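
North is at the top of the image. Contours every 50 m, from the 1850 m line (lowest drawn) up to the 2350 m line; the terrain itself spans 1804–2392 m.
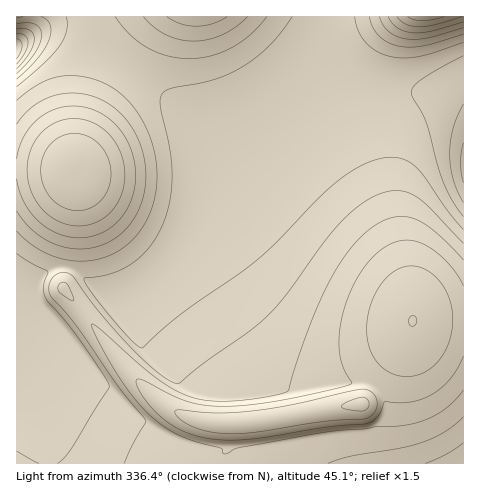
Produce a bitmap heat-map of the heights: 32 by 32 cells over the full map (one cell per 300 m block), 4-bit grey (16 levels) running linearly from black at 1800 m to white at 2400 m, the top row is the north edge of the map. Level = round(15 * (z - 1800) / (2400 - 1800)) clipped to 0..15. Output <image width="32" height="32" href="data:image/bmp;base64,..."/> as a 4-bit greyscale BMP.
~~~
<image width="32" height="32" href="data:image/bmp;base64,Qk12AgAAAAAAAHYAAAAoAAAAIAAAACAAAAABAAQAAAAAAAACAAATCwAAEwsAABAAAAAAAAAAAAAAABEREQAiIiIAMzMzAERERABVVVUAZmZmAHd3dwCIiIgAmZmZAKqqqgC7u7sAzMzMAN3d3QDu7u4A////AId4iImZmqqqqqmZmZmIiHd3d4iImZqqu7qqqZmZmZmId3d4iJmrzd3dzMu6qqqpmHd3eIiazN3d3d3d3dy7qqlnd3eIq8y6qqu8zd7tu7u6Znd3ibu5mZqqqqu8zMzMu2Z3d4q6mZmZmqqqu8zN3MtmZ3irqIiJmZmqqrvM3d3MZmd5qoiIiJmZmqq7zd3d3GZniqh3iIiJmZmqu83e7dxmeKqHd3eIiImZqrvN3u7cZoqpd3d3eIiImZq7zd3t3Heal3d3d3eIiImaq8zd3dx3iYiHd3d3d4iImau8zd3LeImZiId3d3d4iJmqu8zMu4mqqqmId3d3d4iJmqu8y7qavMy6mHd3d3d4iJmqu7qoq83dy6mHd3d3d4iJmqqpl7ze7ty5h3d3d3d4iJmZmYbN7v7tuYd3Z3d3d4iJmZh1ze//7bqHd2Znd3d4iIiHZM3v/+26h3dmZnd3d3iId2TN7u7cuYd3ZmZmd3d3d3ZkvN7t3KmHd2ZmZmd3d3d2ZavN3MuYh3d3ZmZmZ3d3ZmWau7uqmHd3d3ZmZmZmZmZlmaqqmYiHd3d3dmZmZmZmZXiZmZiIiIh3d3dmZmZmZmZHiIiIiIiIiHd3dmZ3d3dmJXiIiImZmZmId3d3d4iIdyRniIiZqqqpmId3d3iaqplVZ4iJmru7uqmHd3eJvN3L"/>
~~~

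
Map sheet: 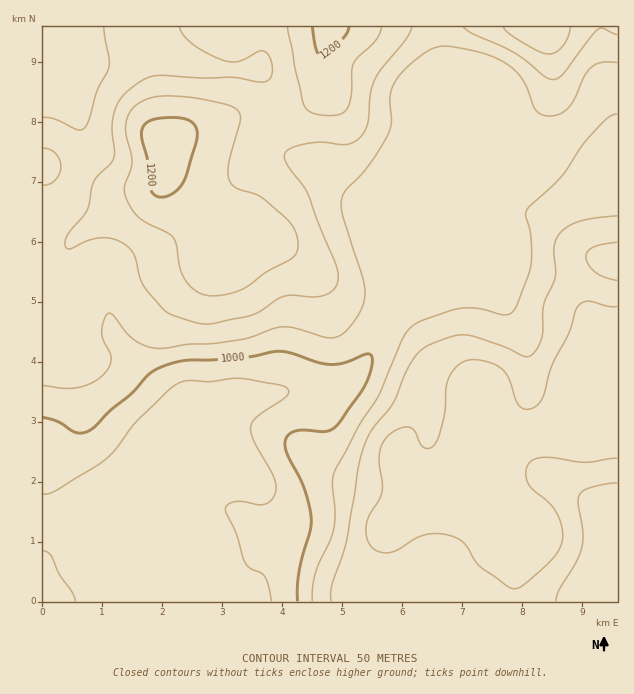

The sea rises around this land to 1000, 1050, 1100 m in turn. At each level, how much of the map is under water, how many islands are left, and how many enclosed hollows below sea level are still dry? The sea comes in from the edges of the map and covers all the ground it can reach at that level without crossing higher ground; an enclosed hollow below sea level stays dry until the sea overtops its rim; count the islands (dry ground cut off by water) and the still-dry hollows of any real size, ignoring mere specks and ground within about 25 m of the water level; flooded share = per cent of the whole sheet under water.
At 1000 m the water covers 18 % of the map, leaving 0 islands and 0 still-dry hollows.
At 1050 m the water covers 40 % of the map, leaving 0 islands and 0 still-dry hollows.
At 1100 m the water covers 60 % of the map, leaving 0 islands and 0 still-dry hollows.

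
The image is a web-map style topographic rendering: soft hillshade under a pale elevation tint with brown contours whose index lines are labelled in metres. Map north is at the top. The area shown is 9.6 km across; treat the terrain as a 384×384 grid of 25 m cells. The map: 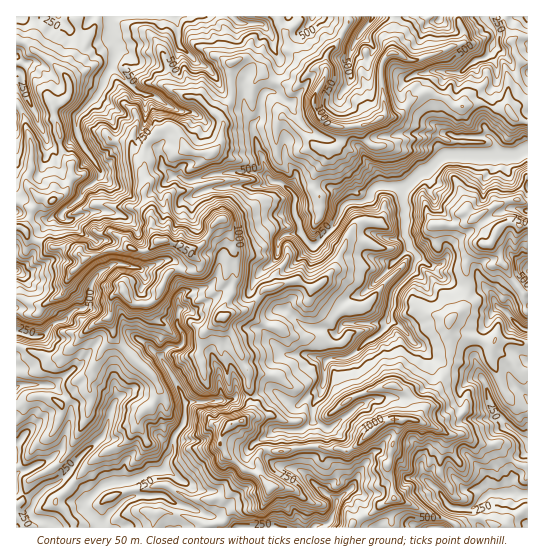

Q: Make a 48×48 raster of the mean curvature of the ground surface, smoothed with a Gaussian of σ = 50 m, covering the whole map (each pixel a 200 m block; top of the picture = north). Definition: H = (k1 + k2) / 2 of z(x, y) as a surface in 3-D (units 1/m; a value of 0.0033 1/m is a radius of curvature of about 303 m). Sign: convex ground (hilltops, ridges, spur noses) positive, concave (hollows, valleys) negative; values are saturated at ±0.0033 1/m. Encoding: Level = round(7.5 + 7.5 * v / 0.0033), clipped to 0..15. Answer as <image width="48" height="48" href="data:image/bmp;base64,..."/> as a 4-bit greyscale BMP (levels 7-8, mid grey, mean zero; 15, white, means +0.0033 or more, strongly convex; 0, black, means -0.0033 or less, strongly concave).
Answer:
<image width="48" height="48" href="data:image/bmp;base64,Qk32BAAAAAAAAHYAAAAoAAAAMAAAADAAAAABAAQAAAAAAIAEAAATCwAAEwsAABAAAAAAAAAAAAAAABEREQAiIiIAMzMzAERERABVVVUAZmZmAHd3dwCIiIgAmZmZAKqqqgC7u7sAzMzMAN3d3QDu7u4A////ALdla4Z4Vph3nL0yIiZ3AH91a1U136fLpXSYt1dmvMu5Q1ec21pJspqsdF38MTmIi8SNdVnGR1YVrMhVflav5Sppz9pVHKN3Z3g2yWR6qZbMREZkb974BmBnXYdw1kZVVX6FPIdEQ3uBV5RnjqdwiKNnmxUKo7doXFOtY8hnhzNIhppvxxIlqWgp6JZrLKR4bIo00m6oPGc5hm/T02dlhXkzupNZbDl4h22mXBTddfoZyd1ibP/u7v6yP3VHomqrpTbMLZMmt7Q2dV1oQlVHdSb7KjRX3dhbgoJsWNgarUdwW77sgyZjMVmfyIn+dZiDGLZXlNolnKfhbaqfy9m1ryKWrt2EiHZRqbh5pKpTusfiQRFHlmRGafUGVkjcZtgJyb3KWKtzNXywioQZdTemF47oVad3dNcMpRISiph0g45Bn5dNhIurGGVa76lXhnRMSaupRaplmfoHjmg9qblpWqhliXVnmFCpeneJpFx1rbBcnSprZViIMieYl4d2mXXGpq24uVmGyxFYulirmFZUmIBJqKdYmEaoWLMWWnOLcSxwe2XHZFqZqswAm4B4mJmqvQM1+fdaJZnwjYl0Vst2Zk35GwqXpnWLYI3CCJ72ZZlU1N9nh5dHelIlI6mIuYhOConWYAKym8iARou8hDSMdpvMYrqYiphQT7mP5zfo+K5iuVmCt2RsdlZvgNt3h4spXqRl2RWew3+BNHe0X+l8yXhk4Hw7h5VIrUV13GB96Cu2uzm4F5nlvHiiXgSWSaOWxjZHjqQAACS3jle3QaWFfLetRvJieoS9odWzXP+njLMW52XImw9USLdjVHFdGIdJRnifrbCK+N6/3mTHfA+QGNiO3jWNR67od6pXdiu+wLyKRpa2aUIKQaxyJwnIZUeaWOhWM6q2I8SmNv6maLwM4U29+BbeuKdt3zpkC0MzWfaFOK+Xd1Uq+AuoxibVa6xyUJivcJ/Jx6WjOIuGmsgJ2BER9zjgqLO8rG162QlzPJPbgjJ1asFMt3VzdlmHapW4eYhabHElesZDJruqkAV6ZpeURVRlnoV3HVxHauM3i4VF1xESYsw4qImEeHRUyndnbE03n1CGmrPHa8rMkuWXiok2maVkREVmUz5FqQiGqZSaydp4J7Wqu6k+3Lp0VWZlVU8owUr5tdd7ZWx4KaR5Q2ODRpmWpmhHpIsMwL3St3zLdmx2WKeTb/75dWiEOMVHyMReYGpHTEu0Max2Vro490Z9/JZni7J56fCNpxRW7HMDXLl1h6VPczaE5Id3nMq6qJPZrGJ8sACv3HWmhVc9tBuE9Hqqp5domFqmjHY7CO/nm1WllomT91OF9Fumtqpmpyp12pZFiomGegmVi2eYrYC14zEjAJempoRsl4xmk0epIW3YmzZpy1KW8r2FlwR6TEzIWHd1WI6SG+mLiDmGfIDT38bv2GYUqMp2d5Zmdo2R+nhYeUpna8B0mmR3z/wo14h3d4pWitaEt5hpsotFpecLt5dnR6VGqUd2a3lnh2VVZ3wSFMfkZZ+QeWhyf1M+dQ=="/>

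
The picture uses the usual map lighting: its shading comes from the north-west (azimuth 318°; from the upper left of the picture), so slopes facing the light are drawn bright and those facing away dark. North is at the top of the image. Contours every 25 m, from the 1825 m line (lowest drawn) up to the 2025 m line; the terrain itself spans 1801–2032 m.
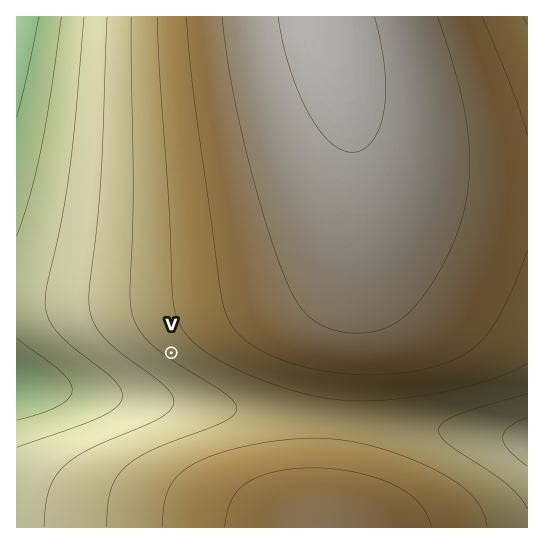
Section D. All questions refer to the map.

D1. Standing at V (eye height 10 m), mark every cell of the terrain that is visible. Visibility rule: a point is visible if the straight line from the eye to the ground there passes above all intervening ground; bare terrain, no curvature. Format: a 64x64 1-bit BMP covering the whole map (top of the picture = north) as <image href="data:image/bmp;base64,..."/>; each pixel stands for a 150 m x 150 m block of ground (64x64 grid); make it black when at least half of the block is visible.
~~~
<image width="64" height="64" href="data:image/bmp;base64,Qk0+AgAAAAAAAD4AAAAoAAAAQAAAAEAAAAABAAEAAAAAAAACAAATCwAAEwsAAAIAAAAAAAAA////AAAAAADgAAAAAAAAAPAAAAAAAAAA+AAA4AAAAAD/A///wAAAAP/////+AAAA///////wAAD///////4AAP///////4AA////////gAD///////+AAP///////gAA///////4AAD//////8AAAP//////AAAA//////gAAAD/////4AAAAP////8AAAAA/////gAAAAD////8AAAAAP////wAAAAA/////AAAAAD////8AAAAAP////wAAAAA////+AAAAAD////wAAAAAP///8AAAAAA/4D8AAAAAAD4AAAAAAAAAMAAAAAAAAAAAAAAAAAAAAAAAAAAAAAAAAAAAAAAAAAAAAAAAAAAAAAAAAAAAAAAAAAAAAAAAAAAAAAAAAAAAAAAAAAAAAAAAAAAAAAAAAAAAAAAAAAAAAAAAAAAAAAAAAAAAAAAAAAAAAAAAAAAAAAAAAAAAAAAAAAAAAAAAAAAAAAAAAAAAAAAAAAAAAAAAAAAAAAAAAAAAAAAAAAAAAAAAAAAAAAAAAAAAAAAAAAAAAAAAAAAAAAAAAAAAAAAAAAAAAAAAAAAAAAAAAAAAAAAAAAAAAAAAAAAAAAAAAAAAAAAAAAAAAAAAAAAAAAAAAAAAAAAAAAAAAAAAAAAAAAAAAAAAAAAAAAAAAAAAAAAAAAAAAAAAAAAAAAAAAAAAA=="/>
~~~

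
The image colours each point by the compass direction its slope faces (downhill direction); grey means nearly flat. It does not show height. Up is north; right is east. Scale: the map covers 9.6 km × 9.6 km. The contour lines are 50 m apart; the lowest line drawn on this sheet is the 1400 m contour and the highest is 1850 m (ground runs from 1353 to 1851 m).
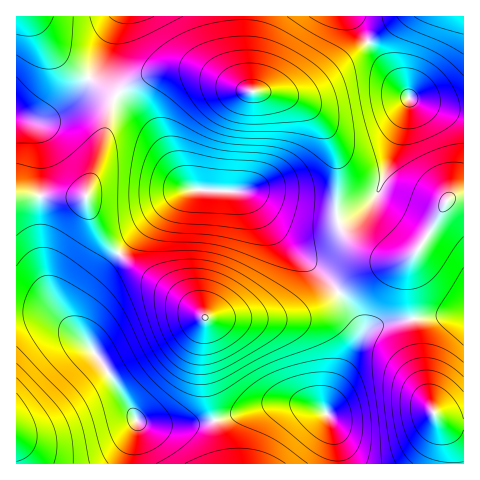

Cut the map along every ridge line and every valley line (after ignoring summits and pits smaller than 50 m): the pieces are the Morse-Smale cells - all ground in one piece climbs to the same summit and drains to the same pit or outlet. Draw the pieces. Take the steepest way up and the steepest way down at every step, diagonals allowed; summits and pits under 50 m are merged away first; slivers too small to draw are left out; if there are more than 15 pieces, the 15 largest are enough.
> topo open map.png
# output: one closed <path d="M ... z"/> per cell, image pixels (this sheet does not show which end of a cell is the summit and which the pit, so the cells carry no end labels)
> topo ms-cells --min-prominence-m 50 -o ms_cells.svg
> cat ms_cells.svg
<path d="M188 70l-20 0-22 6-19 9-11 11 24 18 11 12 34 59 9 5 50 1 11 5 26 18 19 7 26 1 11-2 0-62-5-17-13-22-12-12-20-11-22-4-20-1-32-14z"/><path d="M463 314l-72 8-14 3-12 8-25 42-14 32 0 6 6 11 4 13 3 27 125-1z"/><path d="M210 190l-22 0-10 6-59 57 15 14 44 28 29 23 85-1 26-9 20-15-15-18-28-22-18-18-28-39-8-5z"/><path d="M119 254l-23 24-16 24-3 20 4 14 21 27 37 59 9 2 33 2 33-5-10-60 1-43-27-23-44-28z"/><path d="M36 312l-20 1 0 150 115 1 6-43-22-38-22-33-17-17-16-13z"/><path d="M339 292l-21 16-26 9-87 1-1 43 11 60 58-18 25 0 28 9 4-15 31-63 0-6-5-13z"/><path d="M412 99l-3 0-14 47-20 51-11 11-26 13 5 10 13 14 19 10 13 4 16 0 7-3 15-17 19-36 7-5 12-2 0-85-20-3z"/><path d="M369 43l-11 6-49 38-15 6-20 1 26 8 18 16 7 9 7 14 5 17 0 59 2 3 25-12 11-11 20-51 14-44-2-8z"/><path d="M41 196l-22 0-3 1 0 115 20 0 14 4 14 8 19 16-6-18 3-20 12-18 27-31-21-25-8-17-5-14z"/><path d="M243 16l-124 0-28 62 26 17 10-10 19-9 22-6 20 0 25 7 22 10 15 4-5-22z"/><path d="M118 96l-3 1-6 15-8 39-14 39-1 10 12 28 11 16 10 9 54-54 15-9 5-1-6-3-8-10-28-50-11-12z"/><path d="M463 197l-11 1-7 5-19 36-15 17-39 13-15 8-18 15 21 33 1 9-1 6 5-8 12-7 29-6 56-4 2-2z"/><path d="M90 79l-3 1-20 25-18 13-6 2-15 0-12-3 1 80 69-1 15-45 8-39 7-16z"/><path d="M350 16l-106 0 0 39 5 34 3 3 42 1 19-8 55-43z"/><path d="M463 16l-59 0-36 26 42 57 34 9 20 2z"/>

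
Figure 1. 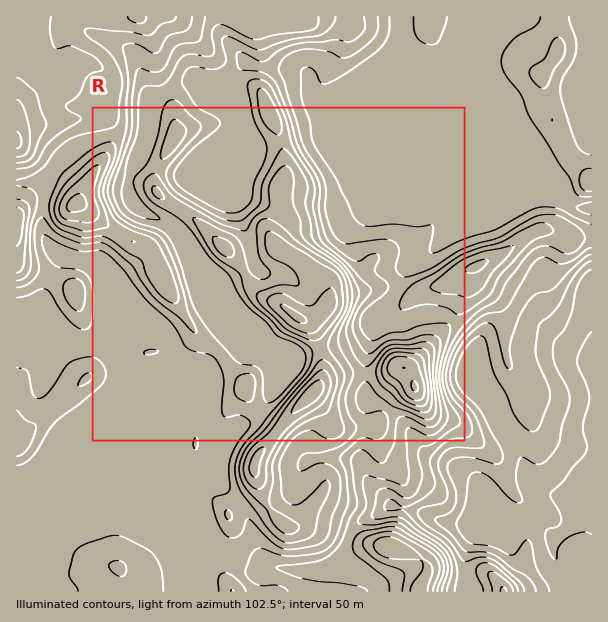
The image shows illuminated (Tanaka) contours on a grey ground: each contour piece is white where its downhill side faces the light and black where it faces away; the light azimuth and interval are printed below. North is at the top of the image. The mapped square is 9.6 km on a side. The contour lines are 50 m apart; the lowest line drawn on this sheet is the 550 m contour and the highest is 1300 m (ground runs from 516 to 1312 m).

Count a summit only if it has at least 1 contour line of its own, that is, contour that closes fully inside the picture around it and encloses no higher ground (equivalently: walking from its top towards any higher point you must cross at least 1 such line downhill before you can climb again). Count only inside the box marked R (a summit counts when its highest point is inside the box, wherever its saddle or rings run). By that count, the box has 6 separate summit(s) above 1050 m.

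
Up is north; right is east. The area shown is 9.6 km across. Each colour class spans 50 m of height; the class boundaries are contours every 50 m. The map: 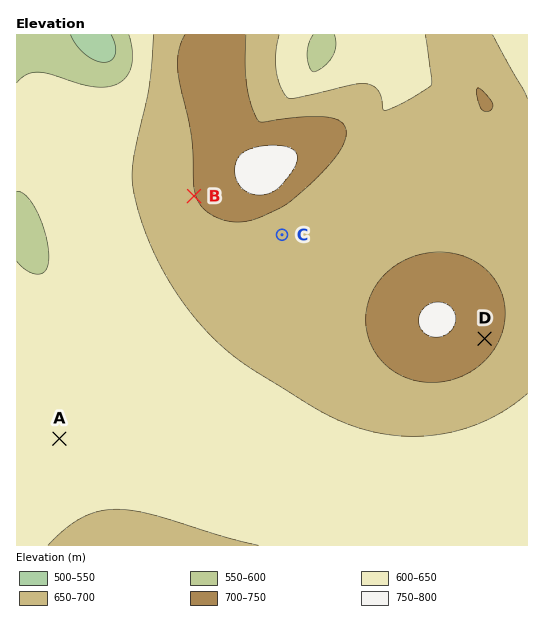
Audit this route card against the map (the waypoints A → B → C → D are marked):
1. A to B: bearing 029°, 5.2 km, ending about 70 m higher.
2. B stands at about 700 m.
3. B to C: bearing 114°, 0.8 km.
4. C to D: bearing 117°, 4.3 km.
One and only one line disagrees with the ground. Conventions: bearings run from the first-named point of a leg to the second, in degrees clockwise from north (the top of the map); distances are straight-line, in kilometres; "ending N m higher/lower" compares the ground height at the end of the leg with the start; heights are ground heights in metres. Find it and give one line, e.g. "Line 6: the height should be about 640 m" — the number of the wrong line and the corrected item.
Line 3: the distance should be 1.8 km.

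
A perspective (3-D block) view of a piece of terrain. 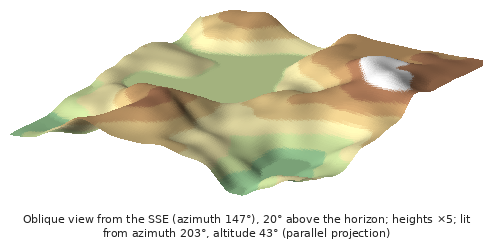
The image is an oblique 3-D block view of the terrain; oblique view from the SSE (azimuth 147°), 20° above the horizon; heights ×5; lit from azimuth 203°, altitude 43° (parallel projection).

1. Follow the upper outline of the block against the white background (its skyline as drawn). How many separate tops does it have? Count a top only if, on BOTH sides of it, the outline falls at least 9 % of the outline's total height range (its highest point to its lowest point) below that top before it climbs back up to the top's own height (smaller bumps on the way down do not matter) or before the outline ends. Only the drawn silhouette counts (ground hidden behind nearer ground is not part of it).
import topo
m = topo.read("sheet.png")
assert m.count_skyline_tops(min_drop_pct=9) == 2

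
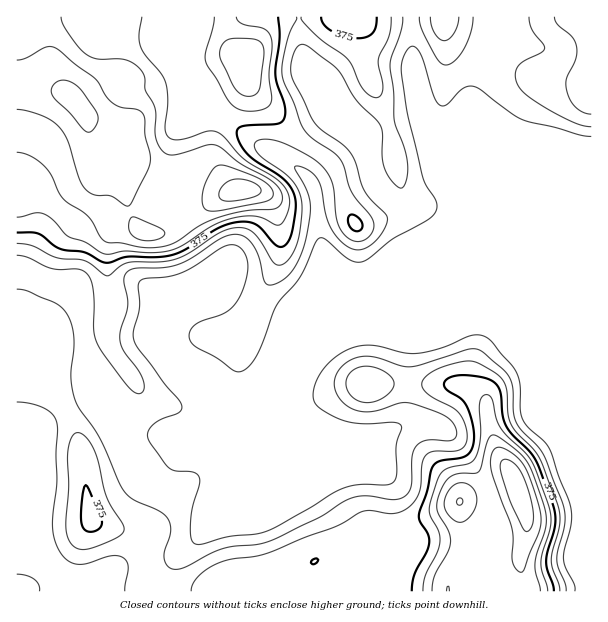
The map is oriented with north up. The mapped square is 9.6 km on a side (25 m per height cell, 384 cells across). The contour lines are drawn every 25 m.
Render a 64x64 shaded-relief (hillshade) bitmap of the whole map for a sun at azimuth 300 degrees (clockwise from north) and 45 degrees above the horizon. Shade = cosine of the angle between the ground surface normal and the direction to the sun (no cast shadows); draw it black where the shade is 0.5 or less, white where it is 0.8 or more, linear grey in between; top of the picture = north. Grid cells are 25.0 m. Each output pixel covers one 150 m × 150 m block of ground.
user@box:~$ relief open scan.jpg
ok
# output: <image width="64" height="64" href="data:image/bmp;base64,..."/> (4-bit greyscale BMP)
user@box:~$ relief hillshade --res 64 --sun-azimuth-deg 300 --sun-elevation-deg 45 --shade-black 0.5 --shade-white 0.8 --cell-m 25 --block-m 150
<image width="64" height="64" href="data:image/bmp;base64,Qk12CAAAAAAAAHYAAAAoAAAAQAAAAEAAAAABAAQAAAAAAAAIAAATCwAAEwsAABAAAAAAAAAAAAAAABEREQAiIiIAMzMzAERERABVVVUAZmZmAHd3dwCIiIgAmZmZAKqqqgC7u7sAzMzMAN3d3QDu7u4A////AKqZmqqrzMu6vM3Lqqqqq7uqqaqqq83v/Jmqqru4VEaKuqqqqaq8y7q7zdy6q7qru6qZqqqrve/9qaqqu5dER5q7qqqZmavLqqvN7cu7u7u7qpmaqqq87/65qqvLhTNYqruru6iImruqqr3u3MzMzLu6qZmqqrzf/8qqq8tzEUiqqqvLqHeJqqmZq97t3N3dzMu6qZqqq87/y6qr3IMAOKqqvMy5h3iZmZiKvd3d3u7d3Mu6qqqrze7bqqvdkwAWqqq83cqYiJmZmImrzMzN7u7dzMuqqru83sqqq92lAAWaqrzd26iJqqqZiKqru7vN7u3dzLu7u8zduIqr3bYQBJqqvN7cqYmqqqmImqqqqrvd7t3cy7vN7u24aKzdpiAUmqq83tyoiaq6qpiaqqqqqrzd7t3MvN7//8lnrNyVISaaqrze3JiJqqqqqZqqqqqqqrze7czM3v//64et3IQSR6qqvN7bl4mqqqupmqqqqqqqq7zdzMze///8mb3bYhJZqqqs3tuHiaqqq7qZqqqqqqqqq7u7vN7///273dpSE3qqqqze24eJqqqru6qqqqqqqqqqqqu83v///t7uyVEUiqqqrN7ah4qqqqq7qqqqqqqqqqqqqrve7u7u//7IUjaaqqqs3tqHiqqqqqqqqqqqqqqqqqqqu83u3d///qdUV5qqqqze2oiaqqqqqqqqqqqqqqqqqqq7zd3M3//8l2eJqqqqq93KiJqqqqqqqqqqqqqqqqqqqqvMzMze/+p2eaqqqqqrzLqZqqqZqqqqqqqqq7qqqqmZmqu7u83+x1V6qrqqqqu7qZqrupmaqqqqqqqru6qqqYiImqqqve2mNIqqu6qqqqqZmqu6mZqqqqqqqqu7u7uph2eJqqqs3aUkiqqrupqqqYmqu7qZmqqqqqqqqru7vMuXZ4mqqqvMpjSKqqqqqqqZiaq7upmaqqqqqqqqu7zN3LmHiru7u8ynRIqqqqq7uqmIq7u5mZqqqrupqqqrzN7typmbzdzLu6hmiqqqqru6qYiru6mZqqqqu6maqqq83v7bqqze7ty7qYiaqqqqq7qpmau7qZqqqqqqqYqqqqve/ty7vN7u7cqZmaqqqqqqqqmZq7qZmqqqqqqoiaqqqr3u3Lu7zd7uypmqqqqqqqqqmZq7qImqq7u7u6l4qqqqq8zMu7u7zd7bqaqqqqqqu7qZmsuXeaqru7u7uYeaqqqqq7u7qqqrvMuqqqqqqqq7uqmbzJdoqqu8zMzKh4qqqqqqqqqqqqqru7qqqqqqqru7qavMp2eaqrvMzdyYiqqqqqqqqqqqqqqqqqqqqqqqu7uqq82nZ5qqq7vM3Lh5qqqqqqqqqqqqqqqqqqqqqqq7u6qrzbhnmqqqqrvdyXeaqqqqqqqqqqqqqqqqqqqqqruqqqvMqHiaqqqqq83Kh3mqqqqqqqqqqqqqqqqqqqqqu6qqq8yXeImZqqqqvdyXZ6qqqqqqqqqqqqqqqqqqqqqqqpmauoZnd3d4qqq83KdViqqqqqqqqqqqqqqqqqqqqqqqmImpZEVVREV5qrzduFR6qqqZqqqqqqqqqqqqqqqqmqqYeal1VUMyETaKvN24VFmrqXeKqqqqqqqqqqqqqqqJqqmZqph3ZUMQAlerzbhTWKuoZWiaqqqqqqqqqqqqqomruqq7qqqYhlIAJHq8uFNYvLlkVomqqqqqqqqqqqqqiJu7q7u7y6qql0ECR6uoVFnN2oZnh4mqqqqqqqqqqqqImruru7u7qru6hSEleZdDad7bl4mYiIqqqqqqqqqqqpmauqqqu6qqu7y5ZDNWdkNq3sqZmqqYiaqqqqqqqqqqmaq7uqqqmJqqvNy4ZVZlM3vduZmqqpmZqqqqqqqqqqqqq7u7qaqYiqq83dyph2VFi9yomqqqmZqqqqqqqqqqqqqrvMypqpd5qrzd3cuodmeczJiaqqmJqqqqqqqqqqqqqru8zLqrp3iqu8zcy6mIiavLiJq7qHmqqqqqqqqqqqqqq7zMqqy4eKu7zLupmZmqq7qIqruXeaqqqqqqqqqqqqqrvMyprMp4q8zMuYiJqqqrqZmqu5eJqqqqqqqqqqqqqqu8y6mruoeb3dyod4maqqqqqqq7l4qqqqqqqqqqqqqqq7zLmaq6dovN3KiIiZmqmqqqqruYiqqqqqqqqqqqmaqru7uYmql2ebzMqYiImZiZqqqqupiaqqqqqqqqqqmYqqq7upmaunZoq7u6mIiIh4qqqqqpiJqqqqqqqqqqqpmqqru6qaq6h3iqq7upiId3mqqquph4q7qaqqq6qqq7qqqru6qZmruYiJqrvLmHdmiaqqu6h3irupmqq7u6q7u7u7u7qZmaqpiImqvMuYdmeaqqvLqGaKu6maq7u7u7vLu7u7uqmZqpmImqu8zKdUV5qqu8ynZpu7qZqru7u7vMy7u7u6qqqqmYmaq8zMp0NIqqq8zKdnm8ypmau7zLu8zMzMu6qru7qZmqq8zMyoQjeqqrvLl2ebzKmZqru8y8zMzMy6qau7upmaqr3dzLhSNqqru7qXZovMqImqu7u7vMzMzLqZqru6maqqve3cunQ1mrqqqYdWi8yoiaqru7u7zMu8upmqu6qIqqq87czLlkaKu6qph1aLzJd4qqq7u7u7uru6maqrqoiqqqzdy7uoZ5u7qpmXZovcp3iaqru7u7u6qqmaqqqqmJqqq9y6u6l4q8uqmZdmnN2naJqqu8y7qq"/>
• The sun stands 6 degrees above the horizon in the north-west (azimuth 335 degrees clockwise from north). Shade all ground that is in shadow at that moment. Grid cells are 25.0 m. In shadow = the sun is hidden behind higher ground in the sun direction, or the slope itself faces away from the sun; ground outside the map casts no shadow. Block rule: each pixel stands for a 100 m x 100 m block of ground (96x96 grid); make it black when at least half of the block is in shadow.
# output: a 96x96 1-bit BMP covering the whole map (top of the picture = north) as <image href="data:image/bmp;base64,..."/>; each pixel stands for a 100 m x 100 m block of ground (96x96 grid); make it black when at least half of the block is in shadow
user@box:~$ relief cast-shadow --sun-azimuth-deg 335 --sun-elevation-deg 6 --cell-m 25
<image width="96" height="96" href="data:image/bmp;base64,Qk2+BAAAAAAAAD4AAAAoAAAAYAAAAGAAAAABAAEAAAAAAIAEAAATCwAAEwsAAAIAAAAAAAAA////AAAAAAAAAAAAAAAAAAAAADwAAAAAAAAAAAAAAHwAAAAAAAAAAAAAAPwAAAAAAAAAAAAAAfwABAAAAAAAAAAAA/gADwAAAAAAAAAAA/gADwAAAAAAAAAAB/gADwAAAAAAAAAAB/gABwAAAAAAAAAAA/gAAAAAAAAAAAAAA/gAAAAAAAAAAAAQA/gAAAAAAAAAAAAYAfgAAAAAAAAAAAA4APAAAAAAAAAAAAAYAAAAAAAAAAAAAAAAAAAAAAAAAAAAAAAAAAAAAAAAAAAAAAAAAAAAAAAAAAAAAAAAAAAAAAAAAAAAAAAAAAAAAAAAAAAAAAAAAAAAAAAAAAAAAAAAAAAAAAAAAAAAAAAAAAAAAAAAAAAAAAAAAAAAAAAAAAAAAAAAAAAAAAAAAAAAAAAAAAAAAAAAAAAAAAAAAAAAAAAAAAAAAAAAAAAAAAAAAAAAPgAAAAAAAAAAAAAAfwAAAAAAAAAAAAAAfwAAAAAAAAAAAAAA/wAAIAAAAAAAAAAAfwAAYAAAAAAAAAAAPgAAIAAAAAAAAAAAAAAAAAAAAAAAAAAAAAAAAAAAAAAAAAAAAAAAAAAAAAAAAAAAAAAAAAAAAAAAAAAAAAAAAAAAAAAAAAAAAAAAAAAAAAAAAAAAAAAAAAAAAAAAAAAAAAAAAAAAAAAAAAAAAAAAAAAAAAAAAAAAAAAAAAAAAAAAAAAAAAAAAAAAAAAAAAAAAAAAAAAAAAA8AAAAAAAAAAAAAAH/AAAAAAAAAAAAAA//gAAAAAAAAAAAAB//4AAAAAAAAAAAAB//8A4AAAAAAAAAAD///A8AAAAAAAAAAH///w+AAAAAAAAAeP///8+AAAAAAAAB+f///+/AOAAAAAAB//////fAfAAAAAAD//////fA/AAAAADj+/////fA/AAAAADg8f/////B/gAAAADAAD////+B/gAAAADAAAAf//uA/gAAAAAAAAAH//+AGCAAAAAAAAAD//8AACAAAAAAAAAB//8AAAAAAAAAAAAA//8AAAAAAAAAAAAAP/4AAAAAAAAAAAAAD/AAAAAAAAAAAAAAAYAAAAAAAAAAAAAAAAAAAAAAAAAAAAAAAAAAAAAAAAAAAAAAAAAAAAAAAAAAAAAAAAAAAAAAAAAAAAAAAAAAAAAAAAAAAAAAAAAAAAAAAAAAAAAAAAAAAAAAAAAAAAAAAAAAAAAAAAAAAAAAAAAAAAAAAAMAAAAAAAAAAAAAAAcAAAAAAAAAAAAAAAcAAAAAAAAAAAAAAAEAAAAAAAAAAAAAAAAAAAAAAAAAAAAAAAAAAAAAAAAAAAAAAAAAAAAAAAAAAAAAAAAAAAAAAAAAAAAAAAAAAAAAAAAAAAAAAAAAAAAAABgAAAAAAAAAAAAAADwAAAAAAAAAAAAAAHwAAAAAAAAAAAAAAHwAAQAAAAAAAAAAADwAAwAAAAAAAAAAABwAAwAAAAAAAAAAAAwAAwAAAAAAAAAAAAAAAAAAAAAAAAAAAAAAAAAAAAAAAAAAAAAAAAAAAAAAAAAAAAAAAAAAAAA="/>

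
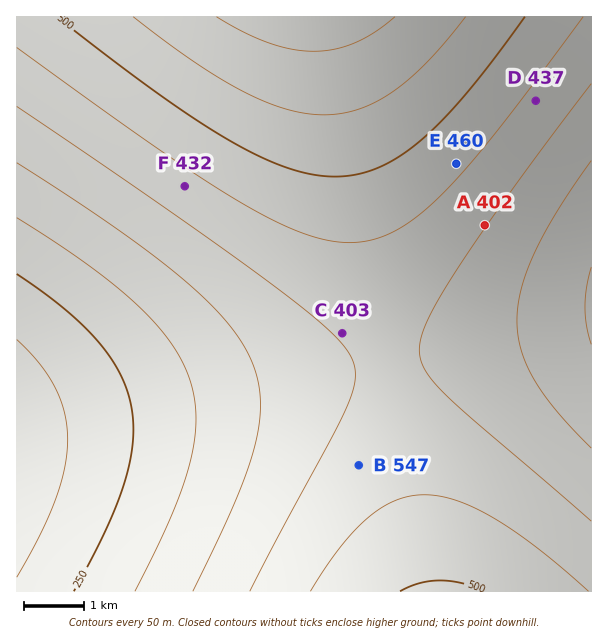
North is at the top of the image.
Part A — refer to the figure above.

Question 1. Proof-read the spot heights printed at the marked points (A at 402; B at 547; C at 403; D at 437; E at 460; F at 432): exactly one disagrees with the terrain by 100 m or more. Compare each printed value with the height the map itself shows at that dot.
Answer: B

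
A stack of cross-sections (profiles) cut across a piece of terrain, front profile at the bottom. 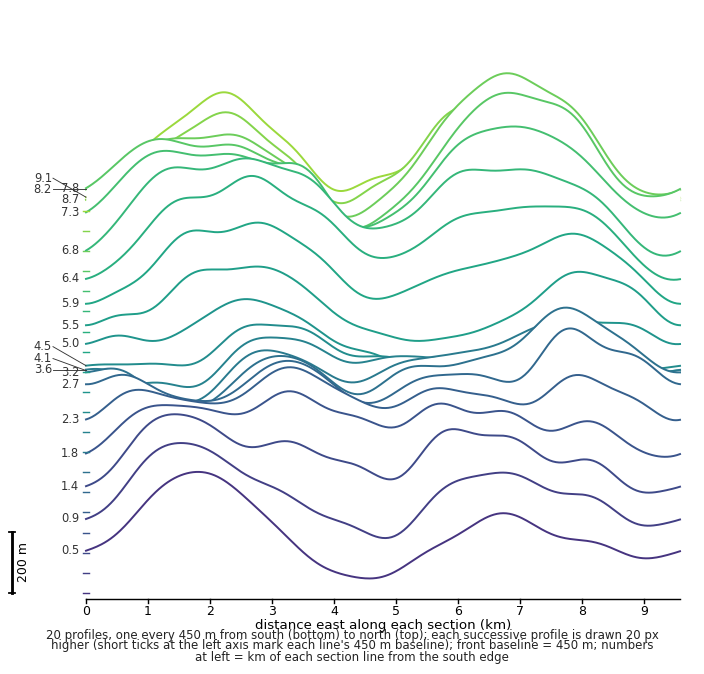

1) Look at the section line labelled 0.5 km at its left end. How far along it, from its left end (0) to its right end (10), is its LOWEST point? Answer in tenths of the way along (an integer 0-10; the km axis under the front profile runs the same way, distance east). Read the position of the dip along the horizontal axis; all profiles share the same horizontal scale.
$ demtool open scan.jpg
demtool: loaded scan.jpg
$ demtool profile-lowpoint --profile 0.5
5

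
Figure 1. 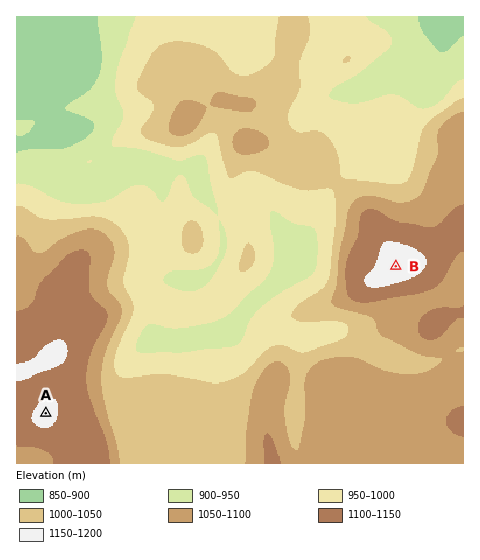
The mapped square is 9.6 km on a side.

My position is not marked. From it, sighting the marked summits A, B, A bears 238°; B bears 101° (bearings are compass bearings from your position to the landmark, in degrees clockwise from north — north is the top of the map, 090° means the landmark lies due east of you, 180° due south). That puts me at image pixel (308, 249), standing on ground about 940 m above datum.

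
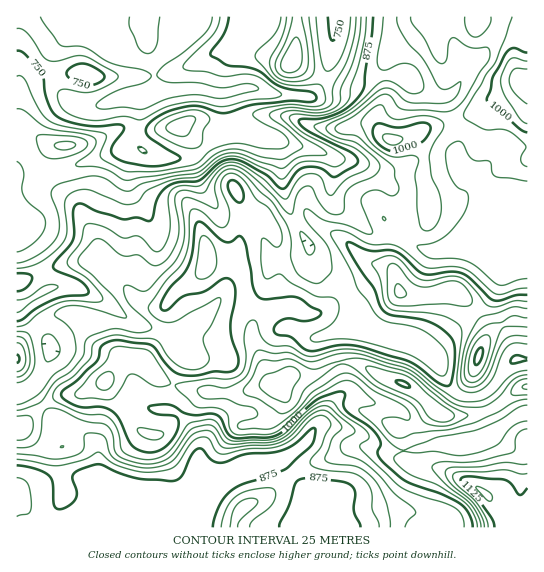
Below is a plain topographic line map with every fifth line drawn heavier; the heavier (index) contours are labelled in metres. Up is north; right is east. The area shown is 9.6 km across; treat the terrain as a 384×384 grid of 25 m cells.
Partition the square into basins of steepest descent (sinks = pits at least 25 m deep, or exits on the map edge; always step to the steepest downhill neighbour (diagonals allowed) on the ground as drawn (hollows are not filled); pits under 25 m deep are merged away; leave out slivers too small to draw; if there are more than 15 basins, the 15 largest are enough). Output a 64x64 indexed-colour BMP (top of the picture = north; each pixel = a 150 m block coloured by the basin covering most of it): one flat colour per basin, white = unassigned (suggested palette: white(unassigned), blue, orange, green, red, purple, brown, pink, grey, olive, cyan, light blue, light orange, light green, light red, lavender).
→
<image width="64" height="64" href="data:image/bmp;base64,Qk12CAAAAAAAAHYAAAAoAAAAQAAAAEAAAAABAAQAAAAAAAAIAAATCwAAEwsAABAAAAAAAAAA////ALR3HwAOf/8ALKAsACgn1gC9Z5QAS1aMAMJ34wB/f38AIr28AM++FwDox64AeLv/AIrfmACWmP8A1bDFACIiIiIiIiIiIiIiIiIiIiIiIiIiIiIiIiIiIiIiIiERIiIiIiIiIiIiIiIiIiIiIiIiIiIiIiIiIiIiIiIiEREiIiIiIiIiIiIiIiIiIiIiIiIiIiIiIiIiIiIiIiIRESIiIiIiIiIiIiIiIiIiIiIiIiIiIiIiIiIiIiIiIRERIiIiIiIiIiIiIiIiIiIiIiIiIiIiIiIiIiIiIiIREREiIiIiIiIiIiIiIiIiIiIiIiIiIiIiIiIiIiIiIRERESIiIiIiIiIiIiIiIiIiIiIiIiIiIiIiIiIiIiERERERIiIiIiIiIiIiIiIiIiIiIiIiIiIiIiIiIiIhEREREREiIiIiIiIiIiIiIiIiIiIiIiIiIiIiIiIhERERERERESIiIiIiIiIiIiIiIiIiIiIiIiIiIiIiIhERERERERERIiIiIiIiIiIiIiIiIiIiIiIiIiIiIiIiEREREREREREiIiIiIiIiIiIiIiIiIiIiIiIiIiIiIiIRERERERERESIiIiIiIiIhERIiIiIiIiIiIiIiIiIiIiERERERERERESIiIiIiIhERESIiIiIiIiIiIiIiIiIiIiERERERERERIiIiIiIiERERIiIiIiIiIiIiIiIiIiIiIhERERERERERIiIiIiERERESIiIiIiIiIiIiIiIiIiIiERERERERERERIiIiEREREREiIiIiIiIiIiIiIiIiIiERERERERERERERESEREREREREREREiIiIiIiIiIiIhERERERERERERERERERERERERERERERERIiIiIiIiIRERERERERERERERERERERERERERERERERERESIiIiERERERERERERERERERERERERERERERERERERERESIhERERERERERERERERERERERERERERERERERERERERERERERERERERERERERERERERERERERERERERERERERERERERERERERERERERERERERERERERERERERERERERERERERERERERERERERERERERERERERERERERERERERERERERERERERERERERERERERERERERERERERERERERERERERERERERERERERERERERERERERERERERERERERERERERERERERERERERERERERERERERERERERERERERERERERERERERERERERERERERERERERERERERERERERERERERERERERERERERERERERERERERERERERERERERERERERERERERERERERERERERERERERERERERERERERERERERERERERERERERERERERERERERERERERERERERERERERERERERERERERERERERERERERERERERERERERERERERERERERERERERERERERERERERERERERERERERERERERERERERERERERERERERERERERERERERERERERERERERERERERERERERERERERERERERERERERERERERERERERERERERERERERERERERERERERERERERERERERERERERERERERERERERERERERERERERERERERERERERERERERERERERERERERERERERERERERERERERERERERERERERERERERERERERERERERERERERERERERERERERERERERERERERERERERERERERERERERERERERERERERERERERERERERERERERERERERERERERERERERERERERERERERERERERERERERERERERERERERERERERERERERERERERERERERERERERERERERERERERERERERERERERERERERERERERERERERERERERERERERERERERERERERERERERERERERERERERERERERERERERERERERERERERERERERERERERERERERERERERERERERERERERERERERERERERERERERERERERERERERERERERERERERERERERERERERERERERERERERERERERERERERERERERERERERERERERERERERERERERERERERERERERERERERERERERERERERERERERERERERERERERERERERERERERERERERERERERERERERERERERERERERERERERERERERERERERERERERERERERERERERERERERERERERERERERERERERERERERERERERERERERERERERERERERERERERERERERERERERERERERERERERERERERMxERERERERERERERERERERERERERERERERERERERERMzEREREREREREREREREREREREREREREREREREREREzMzMRERERERERERERERERERERERERERERERERERERMzMzMxERERERERERERERERERERERERERERERERERETMzMzMzERERERERERERERERERERERERERERERERERETMzMzMzMRERERERERERERERERERERERERERERERERERMzMzMzMzEREREREREREREREREREREREREREREREREREzMzMzMzMxERERERERERERERERERERERERERERERERETMzMzMzMzMRERERERERERERERERERERERERERERERERMzMzMzMzMzMREREREREREREREREREREREREREREREREzMzMzMzMzMxERERERER"/>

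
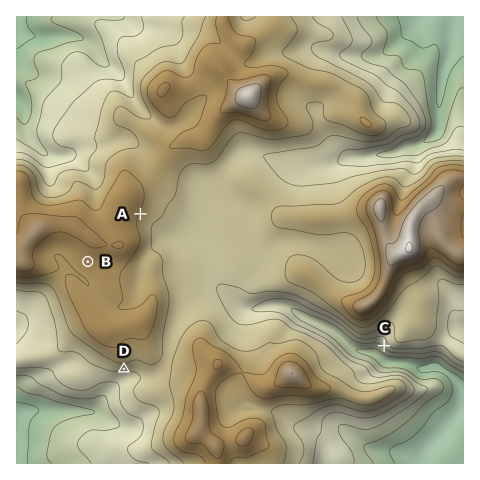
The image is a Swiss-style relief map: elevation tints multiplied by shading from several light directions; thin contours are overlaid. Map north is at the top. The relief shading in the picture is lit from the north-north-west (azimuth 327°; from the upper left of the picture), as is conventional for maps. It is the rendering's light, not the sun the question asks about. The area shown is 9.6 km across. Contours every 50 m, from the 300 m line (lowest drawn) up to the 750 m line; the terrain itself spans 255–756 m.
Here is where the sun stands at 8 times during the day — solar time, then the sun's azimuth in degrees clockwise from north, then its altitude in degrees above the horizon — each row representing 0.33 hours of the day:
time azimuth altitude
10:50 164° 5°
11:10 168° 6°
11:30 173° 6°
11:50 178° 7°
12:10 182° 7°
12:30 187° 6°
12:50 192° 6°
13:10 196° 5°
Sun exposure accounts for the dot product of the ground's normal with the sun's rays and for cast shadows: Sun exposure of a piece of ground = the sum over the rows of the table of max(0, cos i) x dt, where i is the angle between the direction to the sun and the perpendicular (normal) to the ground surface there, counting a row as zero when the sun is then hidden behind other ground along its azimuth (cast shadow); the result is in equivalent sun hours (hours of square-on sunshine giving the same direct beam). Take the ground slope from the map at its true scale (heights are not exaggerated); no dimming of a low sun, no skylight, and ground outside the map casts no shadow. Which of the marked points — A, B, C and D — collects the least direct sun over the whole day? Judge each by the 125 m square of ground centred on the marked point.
C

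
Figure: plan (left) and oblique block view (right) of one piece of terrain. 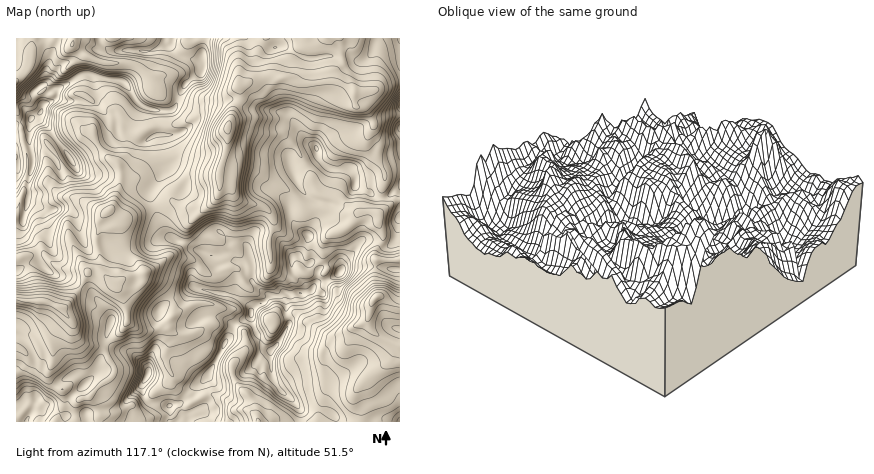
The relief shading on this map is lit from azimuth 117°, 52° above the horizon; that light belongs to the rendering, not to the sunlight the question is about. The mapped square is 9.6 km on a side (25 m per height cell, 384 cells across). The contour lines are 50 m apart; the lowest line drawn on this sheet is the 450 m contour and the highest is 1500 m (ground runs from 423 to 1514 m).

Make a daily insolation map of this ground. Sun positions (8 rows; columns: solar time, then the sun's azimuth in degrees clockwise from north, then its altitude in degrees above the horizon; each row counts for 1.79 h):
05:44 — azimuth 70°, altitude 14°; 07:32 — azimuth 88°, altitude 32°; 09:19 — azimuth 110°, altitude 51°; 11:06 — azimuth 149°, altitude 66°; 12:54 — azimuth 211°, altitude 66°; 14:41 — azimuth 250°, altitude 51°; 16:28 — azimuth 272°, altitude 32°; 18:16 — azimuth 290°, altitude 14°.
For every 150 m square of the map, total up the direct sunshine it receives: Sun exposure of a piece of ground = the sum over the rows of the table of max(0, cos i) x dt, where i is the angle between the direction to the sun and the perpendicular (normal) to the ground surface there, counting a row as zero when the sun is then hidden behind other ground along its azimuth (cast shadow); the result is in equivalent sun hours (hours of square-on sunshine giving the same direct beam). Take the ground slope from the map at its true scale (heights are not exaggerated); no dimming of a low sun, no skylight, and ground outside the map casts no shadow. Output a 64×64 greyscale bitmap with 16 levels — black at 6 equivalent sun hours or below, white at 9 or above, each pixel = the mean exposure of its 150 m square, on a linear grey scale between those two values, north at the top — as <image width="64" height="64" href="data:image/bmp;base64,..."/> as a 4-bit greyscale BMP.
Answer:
<image width="64" height="64" href="data:image/bmp;base64,Qk12CAAAAAAAAHYAAAAoAAAAQAAAAEAAAAABAAQAAAAAAAAIAAATCwAAEwsAABAAAAAAAAAAAAAAABEREQAiIiIAMzMzAERERABVVVUAZmZmAHd3dwCIiIgAmZmZAKqqqgC7u7sAzMzMAN3d3QDu7u4A////AN3d3Mzu3t3cu93d3M7e7u3duqumqt3d3d3e7s3u3u3K7N7s3N3NzNzMzN3d3e7e7u2ZmGms3dy7zc3srN3czLnu3u27uXVJqr3LvN3N3sze3JvKq6zcqcu9zMqrzd3Myt7uynrZl4u7qbqt3Lmt7szMrcqavLiLyczNy7zM3e7dndxjSKy7u7u3aqy5mbzu3d3MlYq7mcuKzM3dzNzM3u6KpAStu9uau4lVu8y5m97c3cp5qqq9qKzMzO3d3dzN3nZASt3dvaq6iXFsrMyHnO7cuYmarM2azNzM3d3d7czNl1e7m97c27qJlBuqu6upvtuXmavN2pvM3MzMzd3u26ravNyYnNzOyoqoSKeLztp52ph3ze3Ym8zMy8u83u7tucvN3Mqaq73Jy7lnZp3u3JR7mIWN7tiszMu7uqrO7u3cu93c3LqanMvdykFIzu7duWuZmVndyKvMy8u6qa3d3d3N7dzcuqmazc3KY5zd3d3MmKirh83Ymt3by8u5mszd3e7d3Ny5mqvdqaqna83MzMy4yaupy6uKzdzMzMuqvM3d7t7N3ZmbzN6leZlYvdzLuqecuqvZJrrN3M3N3LqqvN3t7b7diZq83sU1aIm83d3cuFu5q8cQqs3cvN3Lqqqqze7bzdt4mbzOtSWs3d3d3dy6e9mchnFLvM3LvLuZqZqs3crdx1qqzc3FaLzd7d3e7d27y7yIlzmbzcurqsyniZjLmsyUrKrNzLV5q97dzM3e7KiZu4mJnL3N3Ku7zLZ5mHZomVnLq93LcqmJvd3tzM3Kq5ibh4qNzMzMq7qrxmmYI1iZvMq83tpWyWaKzN3Mu7u7u7zJiKyrzLurqaqmSKurq7u7u7zdlorLZGib3cqHZpvdp2u63Mq5eauZqoVHq3d4iImszMlqy8yVR5vLuYm8zMyqyovby9zJm5mpZYiIZ4h3eKzJuM7tzLhGmqm9uHec3N2AJjVWrLurl5qFVUaJmYeLzcmt7uzMu4irp4p4q7zd3GREi7p3vKZmiZeHesyqmsvLq63u7dyrmau5m7zu3d3cuDe928u4m6eZl5ib3tzai9u9vN3cy6vKmrqLzd7u7u6lZ7zd3dyYuKu8qszN7brd28qs3c3bqqzJqprN7u7u7ZWIrO7ezLuoqrp3id3dzd3Mus3e7cy5qqubzd3u7t7slois7cy7mZu6uZmrmr3N27ys3N7szczMmbvM3c3d3euYiqmq3c25m9u5mqmqzb7Lu6y73uzMvO26nMvMzN7t2rqbp4vtp3d73dzM7u3NvbvKrLu93My73t3Kic3e7tu8zKuJrNyqeZit3LrO7M3Nu8m8zKq7u6vNy3VEne7cq73cuq3LqL3dypmYe87bvd3Kusy8zLq6q83KmZIGq4dmiZmavcmL3d3tq7ervcy9zMq63Kururyrzdy82yABESM0eHu93c3u7u7c2rmuzM3MqLzLrLiarcvd3d3etAA2iImWrL3u7e7u7e7synzNzdy6vLvMupqsze7d3e7bU2iImYrbzu7u7u7u7u3MibzNy4abzcqZmczd7u7u3tySVXm8zMzd3u7u3u3LuqvLut3cu83Lqaqpzd7u7u7d24VIqru83d3u7d7t26rN3M2Yyqvcu6q8zLms7u3e7u3KhniZrN7u3d7u7u3czdypvam6vLqoibzM27vt7t3u27qHiYec3e7d3u7u7dzc3LqLyqq6qrqKzd3bve7u7d3bu4iah4vd3d3u7e3d3dzNy7rKqKmay7u8zMvO7u7u3dy8qJmIe93d3e7d3M3e7LzMy8qoqZq8qaqqu+7u7u7t3c23mZmLzd3e7c3NzN7Kq73cybmqm6t3mqvM3u7u7u3dzMiYp4rdzd7b3euadDa7zdzJuLuKtke8y6zu7u7u7tzMyYeXis3M3bzc26h3iqvL3KnKyYxiSbuqzbu7zd3u3Mu6ZmiavMzMvdy3mry6q8q7m8qamCR6uZvt7t3d3M3cupdFKLmrvM3Myli83bu7y7uryZmkabuoi+7u3N7t3My5lDUDuru83dyWet7u2qqrq5vZe4iczKiM7u7uzMy7vLmGVSGLvN3t3Jms3u7sh3iLq9uaiqvbuI3u7u7u7tysyZdlUmurve3cvM3d3Lp3mFaa3smaq8uovu7u7u3M3dzKmWZ1a6u83tzMu6liADrKdZqcx5qaqpne7d3Kmau83dqrh4eKvM3dyph2QiAANomrqXnId3iavt7d3LlDWMzdy7y7qHeHZ4h2Znd5vLuGRGgXt2eqqru+7s3LcUeqzczMy83adlEkVEaKvN7t3IdjERncnMqZvM7szLtYurzNvMy7y6p4mFZmebze7t3cunUgADzMy5rL3tu7yIvN3MyqqZq7uoiKdneLzMzd3c3MypVQAHoinM3du7yWre7cqcpmibuquqqoir7u7u7tzLzcytkQVWEH7uxzEAbO7tzJrbhoq6e8zMy73u7u7t3NzN3M7ZR4ikATAAATet7u3d3M22erppvNzLzd3e7u3d7c3MzuyXrM2RADirvN7d3MzN3sZ5ulm8zM7u7u7t7d7t3d3d7svMmLyZu6mJmYm8zd3ex3m6e8zM3d7d3u7t3d7t3d3u3NynjMu9y5mZq7zO3Myneamb3dy7zLzMzd3cze7d3u7d3byby923eHZ5zu3MuYh6q73u3d3M7u3d7ey87d3e7u7t3MzMzKl4rMut7c3t2prN3u7c3L3u7c3c3cve3d"/>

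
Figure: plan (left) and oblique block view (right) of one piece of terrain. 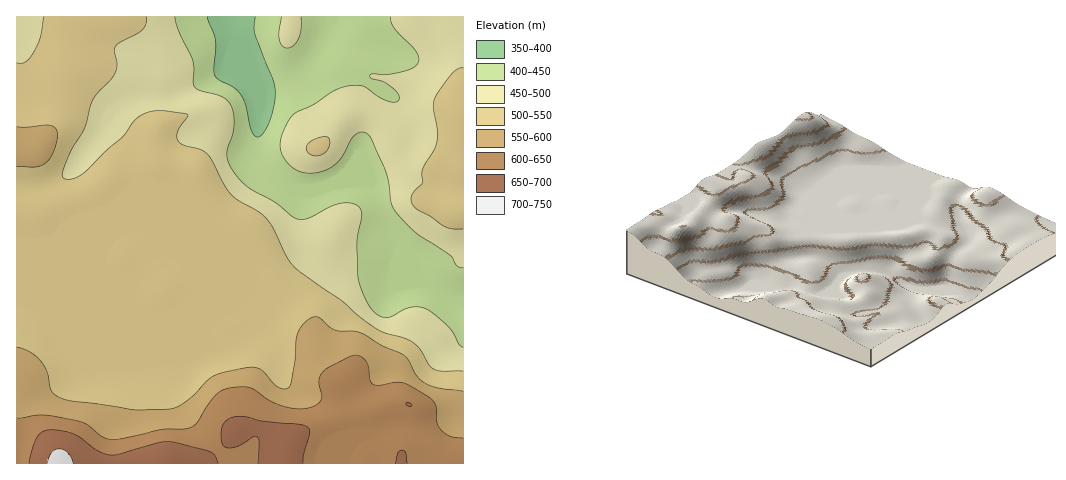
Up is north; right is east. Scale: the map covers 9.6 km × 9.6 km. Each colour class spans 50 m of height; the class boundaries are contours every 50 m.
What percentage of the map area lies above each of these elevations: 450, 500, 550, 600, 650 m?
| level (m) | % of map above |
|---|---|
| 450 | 82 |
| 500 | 62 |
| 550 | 21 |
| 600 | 13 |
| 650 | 3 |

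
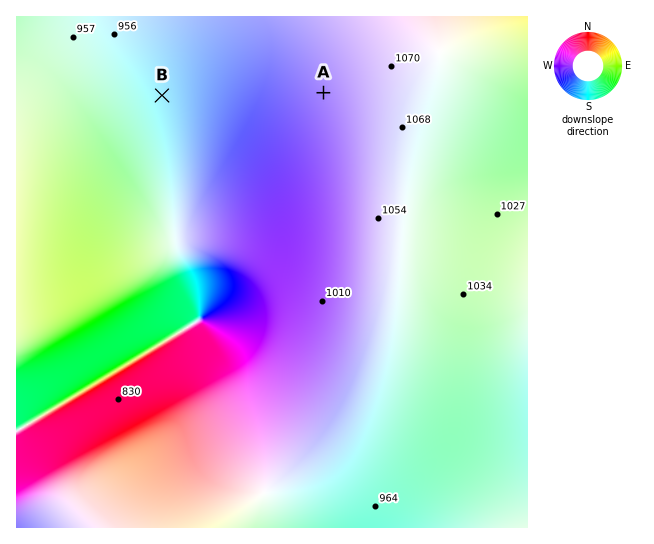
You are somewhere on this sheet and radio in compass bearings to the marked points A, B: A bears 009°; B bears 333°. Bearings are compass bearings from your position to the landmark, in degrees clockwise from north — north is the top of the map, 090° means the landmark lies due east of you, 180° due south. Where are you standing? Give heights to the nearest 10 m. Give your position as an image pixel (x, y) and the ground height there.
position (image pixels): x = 285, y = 336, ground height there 970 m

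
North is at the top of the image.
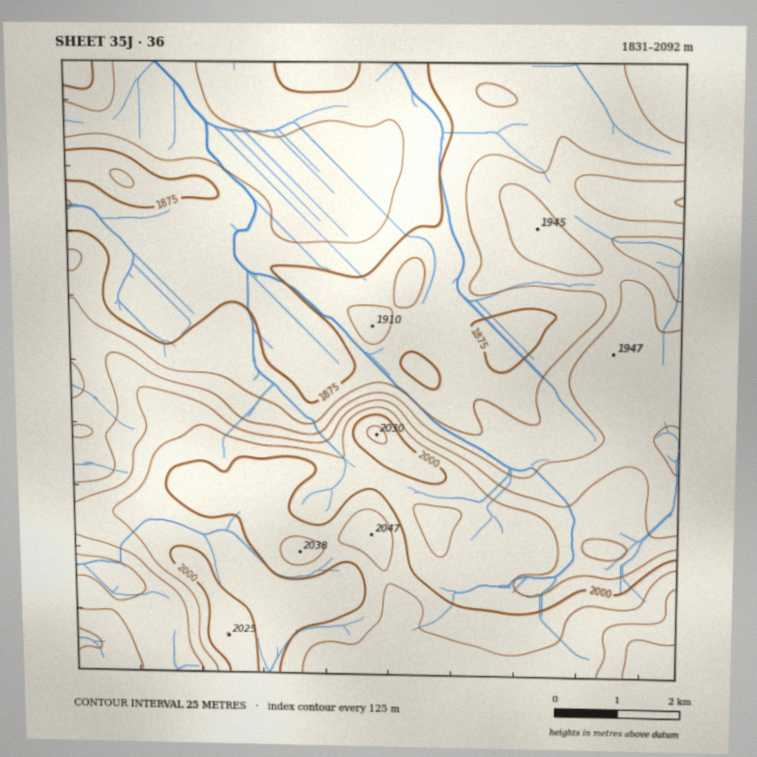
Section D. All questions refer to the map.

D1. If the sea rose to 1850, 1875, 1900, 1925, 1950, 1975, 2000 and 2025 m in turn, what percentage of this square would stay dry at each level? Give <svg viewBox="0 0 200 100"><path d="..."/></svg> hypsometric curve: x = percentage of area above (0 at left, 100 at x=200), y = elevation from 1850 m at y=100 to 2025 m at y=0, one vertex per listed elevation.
<svg viewBox="0 0 200 100"><path d="M186 100l-31-14-37-15-27-14-24-14-13-14-24-15-17-14"/></svg>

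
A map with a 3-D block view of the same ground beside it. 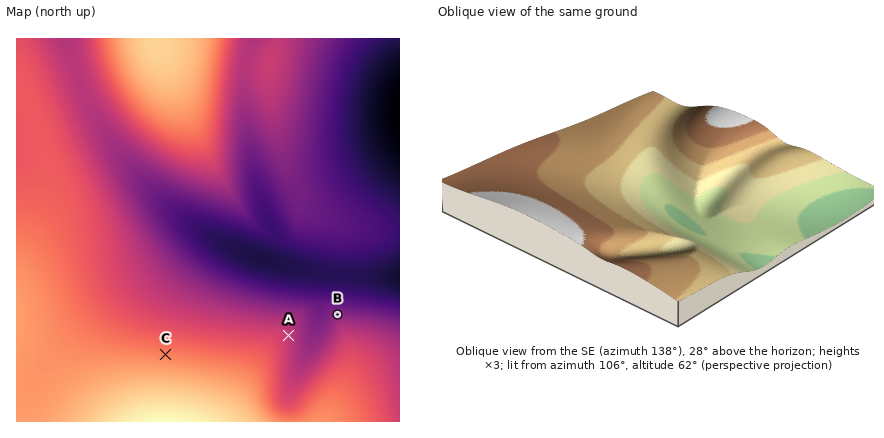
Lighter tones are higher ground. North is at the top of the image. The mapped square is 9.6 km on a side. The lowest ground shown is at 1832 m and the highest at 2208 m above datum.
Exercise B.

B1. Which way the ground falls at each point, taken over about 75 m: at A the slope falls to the E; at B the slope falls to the N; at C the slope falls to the N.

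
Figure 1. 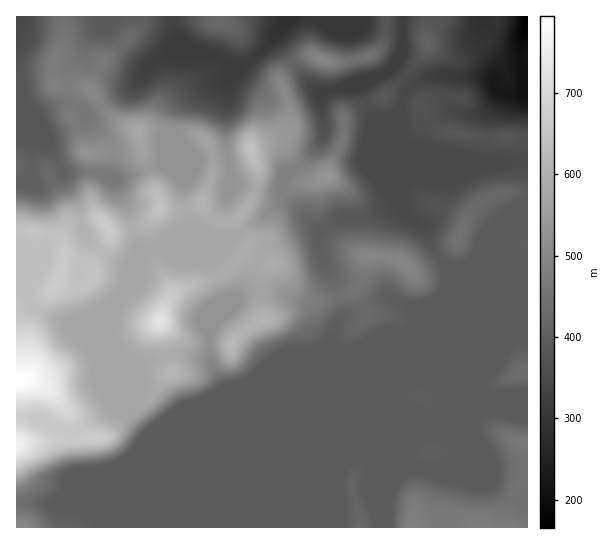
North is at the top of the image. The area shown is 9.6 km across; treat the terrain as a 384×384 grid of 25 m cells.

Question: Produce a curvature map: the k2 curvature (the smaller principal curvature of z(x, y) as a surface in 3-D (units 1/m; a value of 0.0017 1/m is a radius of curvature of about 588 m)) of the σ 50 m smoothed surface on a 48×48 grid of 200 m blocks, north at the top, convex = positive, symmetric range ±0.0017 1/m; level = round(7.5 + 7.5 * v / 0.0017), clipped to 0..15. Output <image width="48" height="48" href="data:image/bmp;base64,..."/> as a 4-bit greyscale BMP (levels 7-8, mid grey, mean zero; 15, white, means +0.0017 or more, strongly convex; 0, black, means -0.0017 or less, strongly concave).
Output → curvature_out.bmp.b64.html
<image width="48" height="48" href="data:image/bmp;base64,Qk32BAAAAAAAAHYAAAAoAAAAMAAAADAAAAABAAQAAAAAAIAEAAATCwAAEwsAABAAAAAAAAAAAAAAABEREQAiIiIAMzMzAERERABVVVUAZmZmAHd3dwCIiIgAmZmZAKqqqgC7u7sAzMzMAN3d3QDu7u4A////AJpleHZ3d3d3d3d3d3d3d2Z0Yod3d3h3h2ZUZnd3d3d3d3d3d3d3d2Z1coh3h3h3dhI1d3d3d3d3d3d3d3d3d1dmcol3h3dmd0Z2V3d3d3d3d3d3d3d3d1dXc4mHZURFd0EkR3d3d3d3d3d3d3d3d1hXdjVEVndld5UwAAAmd3d3d3d3d3d3d2Znd3Znd3d0d5d3VEMAJ3d3d3d3d3d3d3d3d3d3d3dVZ8d3Z4mnAnd3d3d3d3d3d3d3d3eId3dHiKdmd3m6UFd3d3d3d3d3d3d3d3d3d3Voh0NEREVlRAN3d3d3d3d3d3d3d3d3d3V3YyM0eGVEZ2AXd3d3d3d3d3d3d3d3d3ZURlVXd3VXd4cANnd3d3d3d3d3d3d3d3d3d4doZlVnd3dUEBd3d3d3d3d3d3iHd3d1VYhpdVV3d2Z3mSAEd3d3d3d3d3d3d3dXdol4hkZ3d2ipmBNAJ3d3d3d3d3d3d3dlmHiXlkZ3dmVmVAe1I3d3d3d3d3d3d3d0eHd2ZEd3VUM0ZAq2QyRmd3d3d3d3d3d3V3h1RGd1VlRGhBqVRDJXRmZXd3d3d3d3dnh1R3d1Z4t0UyaGaIQmdHh1Vnd3d3d3d2ZDRWd1V42UNXJXiqhFZEeId2d3d3d3d2RFZUR2VnhUU3c1eIZWhkRXh2d3d3d3d3WJeHVGVVZmZTRVVURlhmhlVDIld3d3d3Z5dnhkdVaXh2ZFZld1ZWeGRHqSd3d3d3dXdXmFZlZmd2dmd3iFRVZ2RYmUZ3d3d3dXdmh2V2dURWd3aJmENVd3ZolzVXd3d3dmhmdGR2Znd3Z4Z4mCNXmYeJhCVzd3d2Zlh1RoRVZ3d3dodmdiRniIeIYkimV3d2l2hUSJNXVXd2VWeJZTVmZmZmVFiXN3d3hldjiXJndVZXh0JoZEVFVWZURUaHZXd5ZEpkmDNXp1Z1R4QmU1ZURFZmZ1WHdld2QlgmZCRWlzamJXhFRGZVZ1Z2eHVod3VhEiMqkzWKljV2NFZDVndmdkZ3d3ZWiIhlZlI1ITJIlENnRUVgWHioZDd3dmZUVndnSHIQA0UhI3VYQliQRFm2Mnd3d3d2VEVYV0J6dleXR3Y2MXhiYxZkJHd3d3d3ZmZnZjSqd1Z4R3RnErlVlgBHQnd3dlRWd3ZmZkVnZUeHR1epA8lWeFAnYXd2dniIdolndUVVVXmnZminA5dHinAWcnd2h3iHdnhndGp2VmeIZVVDIkVWeVA7g1Vlh2UzRVV3RUZUZTRVVDNFQlZVZyBbU1dFmHZnVXZGR3VnhTI2h2ZmVFhVdgISJHtjiHeLczQ1SaZollQkZnd2ZEdZggIANCZlRnZWUmhEV3Z2RWVEZ3d3djScYAV1AABHUiIzRGc0aXZ1eoVEVVZnZTBYIHqnV4AFZmaJdWc0WIh1iVZUV3dkRVAFVrl1SKgCaYZnd2Y2RXh1ZliGVmM0WJUiVnUxJEcwioZneHQnVneGVWmIZUWJeJdTNEIkQkZAiGZlZ3UHV4h2Z1ZoZFepmIdlVER3dUhQd3mFV5gA=="/>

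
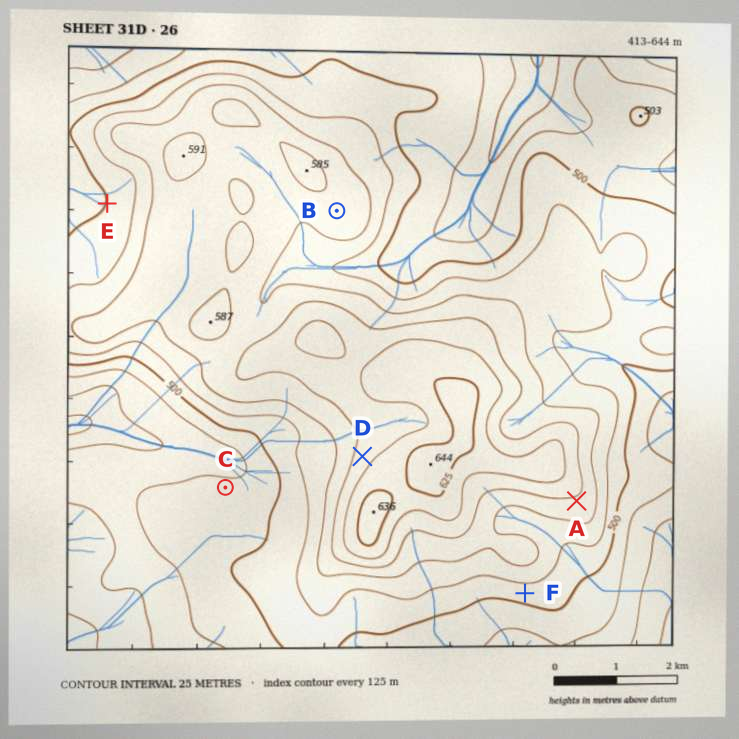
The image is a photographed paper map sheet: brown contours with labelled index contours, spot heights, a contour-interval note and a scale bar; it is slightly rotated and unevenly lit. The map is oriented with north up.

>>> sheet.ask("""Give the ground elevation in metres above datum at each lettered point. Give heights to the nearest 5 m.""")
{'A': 570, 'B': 565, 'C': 480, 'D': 590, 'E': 500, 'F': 510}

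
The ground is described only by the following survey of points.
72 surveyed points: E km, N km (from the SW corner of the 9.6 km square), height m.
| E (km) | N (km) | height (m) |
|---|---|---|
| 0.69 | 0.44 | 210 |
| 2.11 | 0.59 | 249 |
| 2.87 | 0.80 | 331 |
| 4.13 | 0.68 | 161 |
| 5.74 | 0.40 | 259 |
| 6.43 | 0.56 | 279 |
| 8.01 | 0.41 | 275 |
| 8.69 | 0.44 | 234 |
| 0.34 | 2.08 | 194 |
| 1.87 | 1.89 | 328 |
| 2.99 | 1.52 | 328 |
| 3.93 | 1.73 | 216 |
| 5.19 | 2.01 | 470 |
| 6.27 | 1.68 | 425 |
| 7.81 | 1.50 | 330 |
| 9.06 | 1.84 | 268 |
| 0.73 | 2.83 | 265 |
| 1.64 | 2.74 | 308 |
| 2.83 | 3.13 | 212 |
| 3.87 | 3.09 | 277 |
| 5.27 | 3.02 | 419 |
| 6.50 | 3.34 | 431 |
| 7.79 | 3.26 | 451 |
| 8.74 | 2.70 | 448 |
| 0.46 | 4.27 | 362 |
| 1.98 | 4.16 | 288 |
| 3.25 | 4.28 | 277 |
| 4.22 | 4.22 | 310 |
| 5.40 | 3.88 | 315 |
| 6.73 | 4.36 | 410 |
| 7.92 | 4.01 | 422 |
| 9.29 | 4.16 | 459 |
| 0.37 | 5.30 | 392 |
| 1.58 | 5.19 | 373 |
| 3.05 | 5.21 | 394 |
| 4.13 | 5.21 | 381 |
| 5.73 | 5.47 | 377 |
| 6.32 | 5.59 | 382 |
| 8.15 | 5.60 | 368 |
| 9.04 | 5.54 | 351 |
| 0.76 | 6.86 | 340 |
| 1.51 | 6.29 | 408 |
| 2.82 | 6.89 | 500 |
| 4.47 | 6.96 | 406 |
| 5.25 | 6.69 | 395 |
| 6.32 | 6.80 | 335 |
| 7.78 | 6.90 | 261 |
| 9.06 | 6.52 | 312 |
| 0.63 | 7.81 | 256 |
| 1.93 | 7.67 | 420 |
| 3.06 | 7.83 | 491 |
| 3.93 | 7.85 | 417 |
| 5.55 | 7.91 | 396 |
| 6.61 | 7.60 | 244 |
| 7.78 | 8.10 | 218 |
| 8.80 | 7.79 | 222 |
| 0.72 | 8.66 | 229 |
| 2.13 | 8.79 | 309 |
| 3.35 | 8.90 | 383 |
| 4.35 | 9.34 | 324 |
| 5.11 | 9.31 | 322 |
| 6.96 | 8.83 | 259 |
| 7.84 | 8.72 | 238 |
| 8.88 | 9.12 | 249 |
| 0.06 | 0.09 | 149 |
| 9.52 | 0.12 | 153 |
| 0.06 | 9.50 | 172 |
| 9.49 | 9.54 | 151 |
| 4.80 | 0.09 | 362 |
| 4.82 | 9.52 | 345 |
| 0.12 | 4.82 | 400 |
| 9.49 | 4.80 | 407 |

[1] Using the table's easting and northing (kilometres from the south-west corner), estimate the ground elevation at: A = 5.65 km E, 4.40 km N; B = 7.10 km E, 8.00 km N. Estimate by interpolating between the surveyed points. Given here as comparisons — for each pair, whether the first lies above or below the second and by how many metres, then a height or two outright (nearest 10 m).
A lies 120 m above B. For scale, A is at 370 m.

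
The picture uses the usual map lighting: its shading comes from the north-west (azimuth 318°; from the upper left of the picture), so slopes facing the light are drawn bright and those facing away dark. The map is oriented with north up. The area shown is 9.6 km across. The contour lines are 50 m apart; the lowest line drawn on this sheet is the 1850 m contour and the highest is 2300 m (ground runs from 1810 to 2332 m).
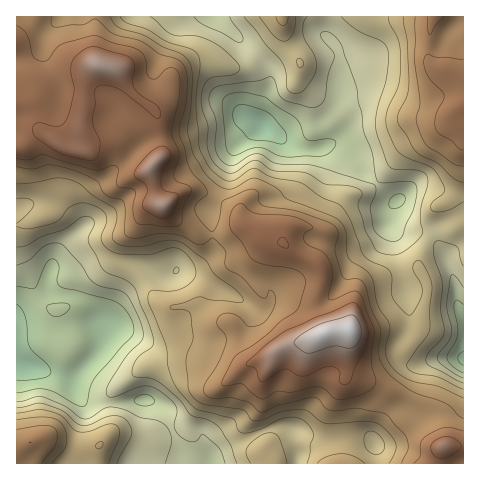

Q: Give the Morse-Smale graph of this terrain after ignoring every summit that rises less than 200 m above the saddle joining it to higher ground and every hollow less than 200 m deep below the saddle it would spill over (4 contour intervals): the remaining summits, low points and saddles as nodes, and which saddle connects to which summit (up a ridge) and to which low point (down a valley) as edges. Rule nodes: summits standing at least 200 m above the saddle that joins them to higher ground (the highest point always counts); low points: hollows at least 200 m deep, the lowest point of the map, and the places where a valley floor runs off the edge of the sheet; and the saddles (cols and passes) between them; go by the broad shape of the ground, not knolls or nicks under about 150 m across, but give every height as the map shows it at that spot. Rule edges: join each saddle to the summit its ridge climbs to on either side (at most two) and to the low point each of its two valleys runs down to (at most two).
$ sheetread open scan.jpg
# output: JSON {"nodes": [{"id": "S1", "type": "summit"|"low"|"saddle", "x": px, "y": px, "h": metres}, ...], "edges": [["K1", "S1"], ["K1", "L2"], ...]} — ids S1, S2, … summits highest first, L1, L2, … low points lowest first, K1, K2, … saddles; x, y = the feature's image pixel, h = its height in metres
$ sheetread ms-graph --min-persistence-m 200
{"nodes": [
{"id": "S1", "type": "summit", "x": 349, "y": 330, "h": 2332},
{"id": "S2", "type": "summit", "x": 463, "y": 106, "h": 2235},
{"id": "S3", "type": "summit", "x": 31, "y": 442, "h": 2200},
{"id": "L1", "type": "low", "x": 260, "y": 125, "h": 1810},
{"id": "L2", "type": "low", "x": 20, "y": 363, "h": 1814},
{"id": "K1", "type": "saddle", "x": 213, "y": 235, "h": 2151},
{"id": "K2", "type": "saddle", "x": 431, "y": 236, "h": 2005},
{"id": "K3", "type": "saddle", "x": 172, "y": 431, "h": 1949}],
"edges": [["K1", "S1"], ["K1", "L1"], ["K1", "L2"], ["K2", "S1"], ["K2", "S2"], ["K2", "L1"], ["K3", "S1"], ["K3", "S3"], ["K3", "L2"]]}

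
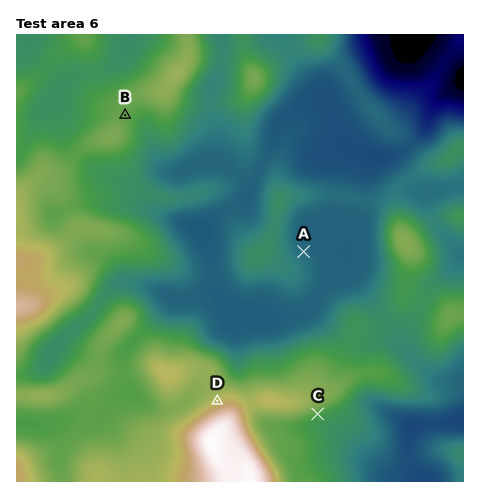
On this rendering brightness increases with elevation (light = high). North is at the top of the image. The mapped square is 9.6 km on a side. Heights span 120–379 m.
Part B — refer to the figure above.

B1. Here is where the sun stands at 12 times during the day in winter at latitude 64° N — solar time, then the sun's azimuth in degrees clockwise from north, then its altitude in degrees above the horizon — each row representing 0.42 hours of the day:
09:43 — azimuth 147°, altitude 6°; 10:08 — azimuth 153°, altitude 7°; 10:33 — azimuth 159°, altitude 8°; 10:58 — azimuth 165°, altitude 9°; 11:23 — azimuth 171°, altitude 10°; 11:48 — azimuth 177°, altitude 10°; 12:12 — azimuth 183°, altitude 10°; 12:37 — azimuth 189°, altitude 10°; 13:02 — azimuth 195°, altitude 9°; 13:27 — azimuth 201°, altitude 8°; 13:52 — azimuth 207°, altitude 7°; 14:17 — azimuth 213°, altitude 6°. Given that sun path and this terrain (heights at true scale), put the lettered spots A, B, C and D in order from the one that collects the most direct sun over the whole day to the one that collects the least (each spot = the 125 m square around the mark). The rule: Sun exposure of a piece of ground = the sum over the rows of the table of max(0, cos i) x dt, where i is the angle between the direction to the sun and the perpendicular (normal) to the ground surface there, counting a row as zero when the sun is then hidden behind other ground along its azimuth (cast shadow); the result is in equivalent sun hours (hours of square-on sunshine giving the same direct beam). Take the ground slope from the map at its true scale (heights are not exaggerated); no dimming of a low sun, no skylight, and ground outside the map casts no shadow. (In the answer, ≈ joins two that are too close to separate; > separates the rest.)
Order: C > B ≈ A > D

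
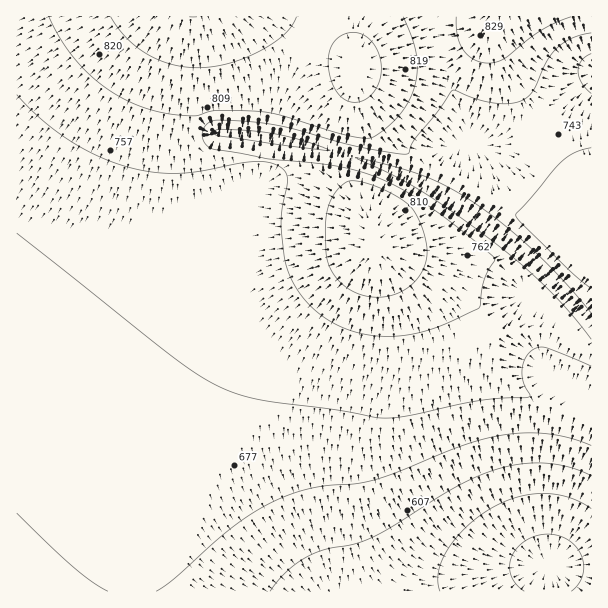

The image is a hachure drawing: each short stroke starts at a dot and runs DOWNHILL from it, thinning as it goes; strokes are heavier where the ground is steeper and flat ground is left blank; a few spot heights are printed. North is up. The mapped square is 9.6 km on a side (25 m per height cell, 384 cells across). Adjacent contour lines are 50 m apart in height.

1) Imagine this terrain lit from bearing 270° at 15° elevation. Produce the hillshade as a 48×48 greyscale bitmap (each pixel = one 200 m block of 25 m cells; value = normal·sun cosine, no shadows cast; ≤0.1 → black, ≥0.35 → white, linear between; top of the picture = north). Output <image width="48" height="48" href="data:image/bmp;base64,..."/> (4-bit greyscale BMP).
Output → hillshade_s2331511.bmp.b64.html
<image width="48" height="48" href="data:image/bmp;base64,Qk32BAAAAAAAAHYAAAAoAAAAMAAAADAAAAABAAQAAAAAAIAEAAATCwAAEwsAABAAAAAAAAAAAAAAABEREQAiIiIAMzMzAERERABVVVUAZmZmAHd3dwCIiIgAmZmZAKqqqgC7u7sAzMzMAN3d3QDu7u4A////AKqqqqqqmZmIiHd4iImZmZiIiHd3eImrvKqqqqqqmZmIiIiIiImZmYiId3d3eImrzKqqqqqqqZmYiIiIiImZmYiId3d3eImrzKqqqqqqqZmYiIiIiImZmIiHd3d3eImrzKqqqqqqqZmZiIiIiImZmIiHd3d3eImrzKqqqqqqqpmZmIiIiJmZmIiHd3d3eImrzKqqqqqqqpmZmYiIiJmZmIiHd3d3eImrzKqqqqqqqqmZmZiIiZmZmIiHd3d3iImrzKqqqqqqqqqZmZmZmZmZmYiHd3d3iJmrvKqqqqqqqqqZmZmZmZmZmYiId3d4iJmrvKqqqqqqqqqpmZmZmZmamZiIiHiIiJmrvKqqqqqqqqqqmZmZmZmqqZmIiIiIiZqrvKqqqqqqqqqqqpmZmZmqqZmIiIiImZqru6qqqqqqqqqqqqqZmaqqqpmZiIiImZqru6qqqqqqqqqqqqqqqqqqqqmZmYiZmaqqqqqqqqqqqqqqqqqqqqqqqqqZmZmZmaqZmaqqqqqqqqqqqqqqqqqqqqqpmZmZmYiJmaqqqqqqqqqqqqqqqqqqqqqqmZmZh3iZqqqqqqqqqqqqqqqqqqqqqqqqqZmZdnmaqqqqqqqqqqqqqqqqqqqqqqqqqqqpZXmqu6qqqqqqqqqqqqqqqquqqqqZmaqpZXmrqqqqqqqqqqqqqqqqu7u7qqmZmZmpdnmqh6qqqqqqqqqqqqqru7u7upmYiZmYZ4mZUqqqqqqqqqqqqqq7vMzLupmIiImGaJmWfKqqqqqqqqqqqqq7zM3Muph3eIh1aJpm/6qqqqqqqqqqqqu7zN3cuph3d3hlaJZu/6qqqqqqqqqqqqu8zd7typdmZnh1Z1Xv/aqqqqqqqqqqqqu8ze7typdmZniGMl7/yqqqqqqqqqqqqqu83e7typdlVndiBv/8qqqqqqqqqqqqqqu8ze7tyodlVmQRj/+6qqqqqqqqqqqqqqq8ze7tyodlVBAq/+uqqqqqqqqqqqqqqqq8ze7duodkIAXf/aqqqqqqqqqqqqqZmqq7zd7cuYYgAp/+uqqqqqqqqqqqqqmZmZqrzd3cqEEBbP7KqqqqqqqqqqqqqqmZmZqrvMy5YxJr3sqqqruqqru7qqqqqqmZmZmqqqh2VpvMuZmqu7uqqru7u7qqqqqYiIiIiIiazMuXeJqru7uqqru7u7uqqqpzR4iJq97uyoZWeJmru7qqqru7u7u6qqpQKKq83u7bl2VVZ4mruqqqmbu7u7u7qqqFaaq8zMy6l2VFVom7qqmZmLu7u7u7uqqpmZmqu8y6l2VEVoq6qZiIh7u7u7u7u6qpmZmqu8y7mGVEVpu6mId3Zru7u7u7u6qpmZmaq7y7mGVEV6u6mHZlVbvMzMzLu7qpmZmZqru7mGVEWMy5h2VVRMzMzMzMu7qpmYiZmqu6mGVEad25dlVUVczMzMzMy7qpmIiImaqqmGVFa+65dmVVZszMzMzMy7qpmIiIiZqqmGVFfP7Kh2VWd8zMzMzMzLupiIeIiJmpmGVWjP/bmHZmdw=="/>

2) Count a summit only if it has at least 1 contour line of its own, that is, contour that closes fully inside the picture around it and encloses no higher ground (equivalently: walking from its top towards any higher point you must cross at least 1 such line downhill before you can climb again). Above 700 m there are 2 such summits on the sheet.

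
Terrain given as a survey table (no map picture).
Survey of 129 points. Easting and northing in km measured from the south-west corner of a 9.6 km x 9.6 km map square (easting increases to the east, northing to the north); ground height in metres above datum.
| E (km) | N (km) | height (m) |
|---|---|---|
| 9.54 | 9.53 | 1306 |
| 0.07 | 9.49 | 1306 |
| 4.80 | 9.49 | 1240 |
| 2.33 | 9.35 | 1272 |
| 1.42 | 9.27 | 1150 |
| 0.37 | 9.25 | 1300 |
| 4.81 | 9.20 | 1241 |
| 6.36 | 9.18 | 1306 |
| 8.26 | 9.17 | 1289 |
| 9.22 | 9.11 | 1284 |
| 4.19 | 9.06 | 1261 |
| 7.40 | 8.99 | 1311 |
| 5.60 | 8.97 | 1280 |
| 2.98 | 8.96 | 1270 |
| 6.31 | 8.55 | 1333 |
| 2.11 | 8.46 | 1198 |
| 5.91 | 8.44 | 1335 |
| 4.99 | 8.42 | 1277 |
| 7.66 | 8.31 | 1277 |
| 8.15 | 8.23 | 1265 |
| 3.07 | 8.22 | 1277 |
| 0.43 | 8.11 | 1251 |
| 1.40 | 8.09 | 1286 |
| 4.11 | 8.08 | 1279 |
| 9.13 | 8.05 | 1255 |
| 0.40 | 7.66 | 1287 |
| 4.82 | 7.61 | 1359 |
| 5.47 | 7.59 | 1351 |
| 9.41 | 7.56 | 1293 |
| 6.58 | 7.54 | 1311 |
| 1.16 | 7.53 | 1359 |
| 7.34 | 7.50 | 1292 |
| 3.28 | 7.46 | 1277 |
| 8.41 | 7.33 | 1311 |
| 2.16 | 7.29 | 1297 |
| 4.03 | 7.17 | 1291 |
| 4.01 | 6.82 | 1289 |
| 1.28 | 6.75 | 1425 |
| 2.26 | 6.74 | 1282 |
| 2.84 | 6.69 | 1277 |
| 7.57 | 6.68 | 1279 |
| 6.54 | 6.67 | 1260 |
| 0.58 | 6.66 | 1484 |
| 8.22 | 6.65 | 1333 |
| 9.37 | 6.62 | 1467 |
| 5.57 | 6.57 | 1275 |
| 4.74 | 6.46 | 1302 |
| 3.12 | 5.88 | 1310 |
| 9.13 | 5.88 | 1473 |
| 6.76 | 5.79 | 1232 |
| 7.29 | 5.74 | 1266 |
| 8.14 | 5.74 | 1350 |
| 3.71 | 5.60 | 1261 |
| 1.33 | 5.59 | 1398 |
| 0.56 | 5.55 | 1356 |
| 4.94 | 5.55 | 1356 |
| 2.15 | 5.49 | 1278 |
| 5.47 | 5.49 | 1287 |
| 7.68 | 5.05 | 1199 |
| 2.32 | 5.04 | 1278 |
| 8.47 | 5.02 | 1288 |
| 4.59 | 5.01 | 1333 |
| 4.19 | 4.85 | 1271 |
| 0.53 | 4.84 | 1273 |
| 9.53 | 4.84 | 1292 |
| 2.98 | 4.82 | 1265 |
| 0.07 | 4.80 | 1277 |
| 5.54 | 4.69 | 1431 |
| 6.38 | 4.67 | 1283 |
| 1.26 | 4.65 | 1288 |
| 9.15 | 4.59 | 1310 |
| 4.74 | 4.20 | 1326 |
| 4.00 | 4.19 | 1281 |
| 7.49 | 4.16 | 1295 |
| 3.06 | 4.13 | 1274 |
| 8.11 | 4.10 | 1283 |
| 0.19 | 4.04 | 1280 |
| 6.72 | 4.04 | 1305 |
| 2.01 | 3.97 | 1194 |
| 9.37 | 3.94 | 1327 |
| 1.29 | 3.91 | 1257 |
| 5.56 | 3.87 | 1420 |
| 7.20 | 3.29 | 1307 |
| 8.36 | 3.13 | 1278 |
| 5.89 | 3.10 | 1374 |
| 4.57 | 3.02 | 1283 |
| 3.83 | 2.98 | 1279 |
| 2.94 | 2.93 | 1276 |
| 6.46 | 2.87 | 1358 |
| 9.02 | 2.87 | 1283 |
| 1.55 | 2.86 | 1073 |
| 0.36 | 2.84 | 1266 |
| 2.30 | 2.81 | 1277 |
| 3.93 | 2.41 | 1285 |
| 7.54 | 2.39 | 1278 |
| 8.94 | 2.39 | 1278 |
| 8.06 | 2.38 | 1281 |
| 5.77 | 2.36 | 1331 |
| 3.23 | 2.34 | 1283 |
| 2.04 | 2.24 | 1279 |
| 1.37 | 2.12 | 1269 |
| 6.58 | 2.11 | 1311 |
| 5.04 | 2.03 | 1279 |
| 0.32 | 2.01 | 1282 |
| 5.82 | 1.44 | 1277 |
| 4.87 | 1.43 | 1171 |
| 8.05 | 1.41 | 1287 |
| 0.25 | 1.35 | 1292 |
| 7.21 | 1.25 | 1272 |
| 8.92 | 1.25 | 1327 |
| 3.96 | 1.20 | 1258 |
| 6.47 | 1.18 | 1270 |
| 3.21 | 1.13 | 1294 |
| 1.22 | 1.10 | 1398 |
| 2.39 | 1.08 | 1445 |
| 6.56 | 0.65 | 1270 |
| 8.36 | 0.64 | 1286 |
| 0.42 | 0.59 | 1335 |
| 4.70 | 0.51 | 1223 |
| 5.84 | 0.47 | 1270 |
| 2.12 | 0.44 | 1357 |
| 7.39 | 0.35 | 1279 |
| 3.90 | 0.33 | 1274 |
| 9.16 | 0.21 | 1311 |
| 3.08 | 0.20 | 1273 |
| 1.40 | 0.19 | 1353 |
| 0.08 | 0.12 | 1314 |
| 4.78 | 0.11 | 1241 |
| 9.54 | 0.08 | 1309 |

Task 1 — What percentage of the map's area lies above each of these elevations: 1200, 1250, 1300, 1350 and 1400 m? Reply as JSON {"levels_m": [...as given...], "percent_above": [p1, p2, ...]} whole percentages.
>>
{"levels_m": [1200, 1250, 1300, 1350, 1400], "percent_above": [96, 88, 34, 15, 7]}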